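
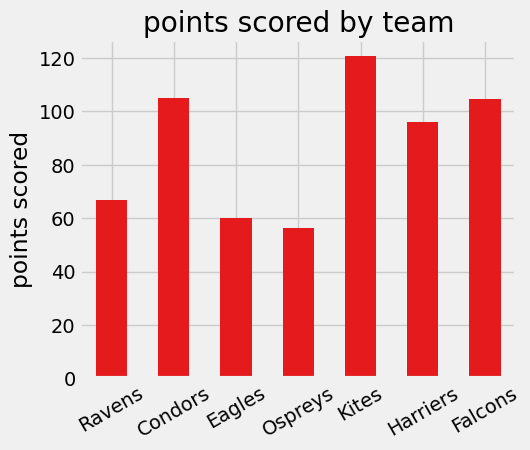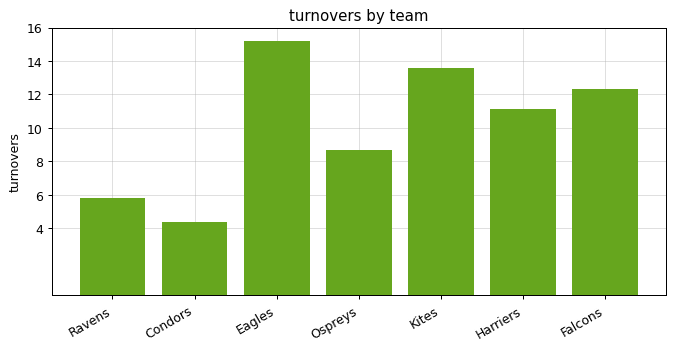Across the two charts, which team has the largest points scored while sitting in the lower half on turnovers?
Chart 2 median turnovers ≈ 12; below-median teams: Ravens, Condors, Ospreys. Among those, Condors has the highest points scored (≈ 100).

Condors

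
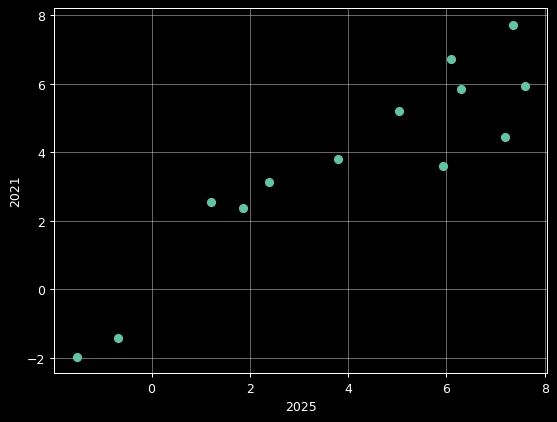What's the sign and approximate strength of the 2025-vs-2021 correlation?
positive, strong

Points are positively correlated; strong (|r| ≈ 0.9).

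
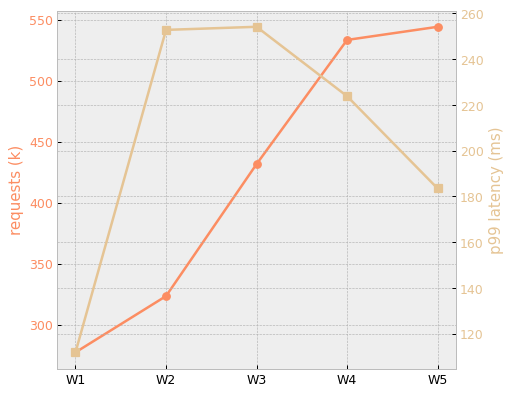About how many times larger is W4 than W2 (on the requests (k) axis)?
W4 ≈ 525, W2 ≈ 325; 525/325 ≈ 1.62.

≈ 1.62×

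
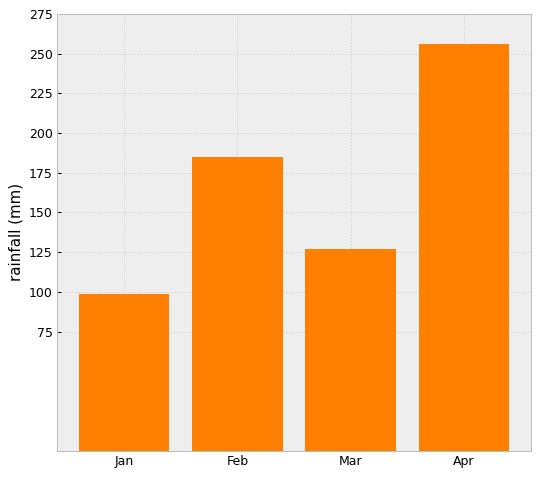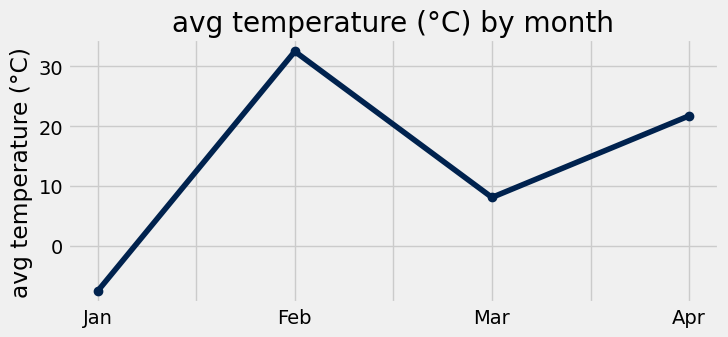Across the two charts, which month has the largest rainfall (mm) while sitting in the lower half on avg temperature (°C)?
Chart 2 median avg temperature (°C) ≈ 15; below-median months: Jan, Mar. Among those, Mar has the highest rainfall (mm) (≈ 125).

Mar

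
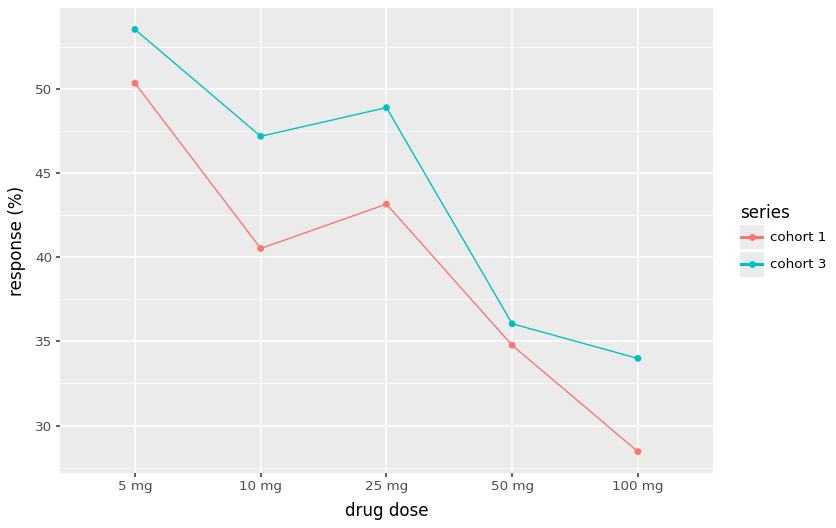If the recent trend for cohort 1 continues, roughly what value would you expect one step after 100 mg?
≈ 22.5

Last three: 45, 35, 30 → slope ≈ -7.5/step → next ≈ 22.5.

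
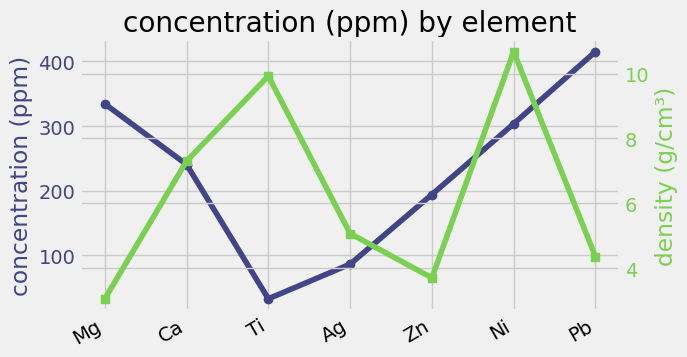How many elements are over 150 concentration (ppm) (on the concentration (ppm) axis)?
5

Above 150: Mg, Ca, Zn, Ni, Pb.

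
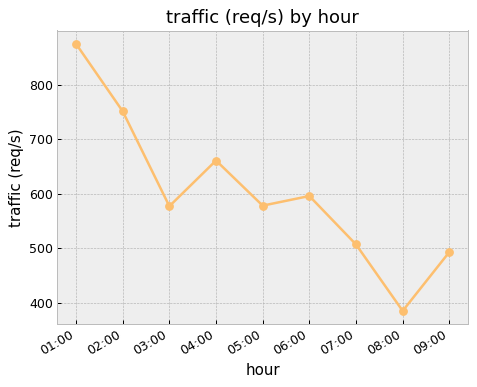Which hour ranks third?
Top 4: 01:00 ≈ 850, 02:00 ≈ 750, 04:00 ≈ 650, 06:00 ≈ 600.

04:00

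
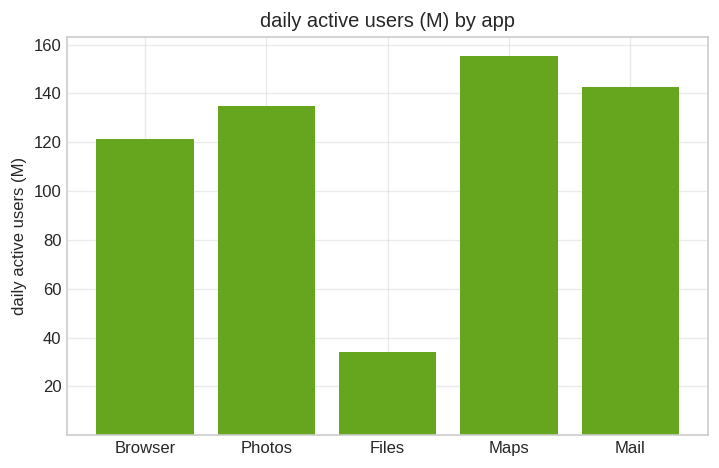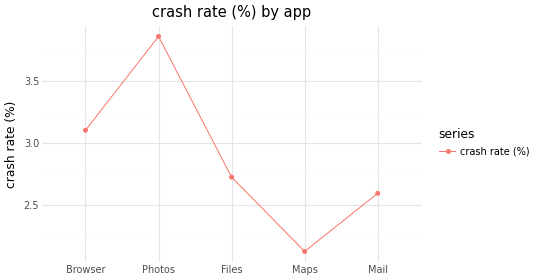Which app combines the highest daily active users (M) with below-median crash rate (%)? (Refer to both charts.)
Chart 2 median crash rate (%) ≈ 2.5; below-median apps: Maps, Mail. Among those, Maps has the highest daily active users (M) (≈ 160).

Maps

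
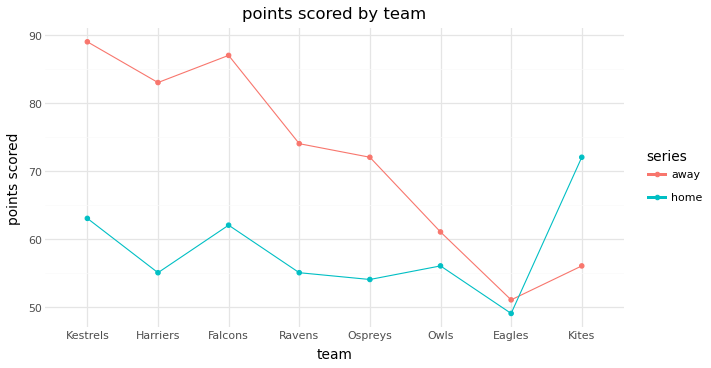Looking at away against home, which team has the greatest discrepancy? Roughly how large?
Harriers, ≈ 30

Harriers: away ≈ 85, home ≈ 55 → gap ≈ 30. Next-largest (Kestrels) is only ≈ 25.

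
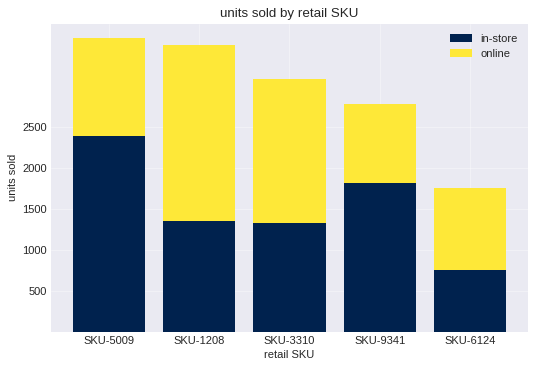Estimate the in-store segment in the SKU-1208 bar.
≈ 1500

in-store top ≈ 1500, bottom ≈ 0; segment ≈ 1500.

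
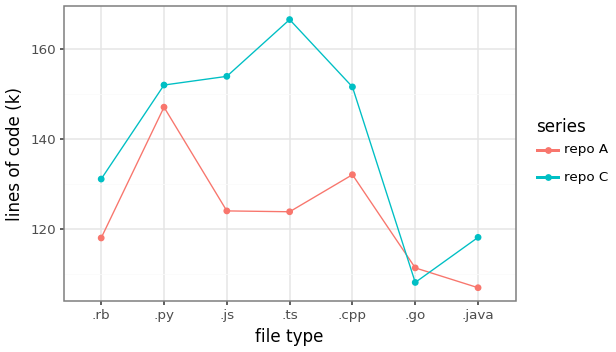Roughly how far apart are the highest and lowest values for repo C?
≈ 55

Max .ts ≈ 165, min .go ≈ 110; range ≈ 55.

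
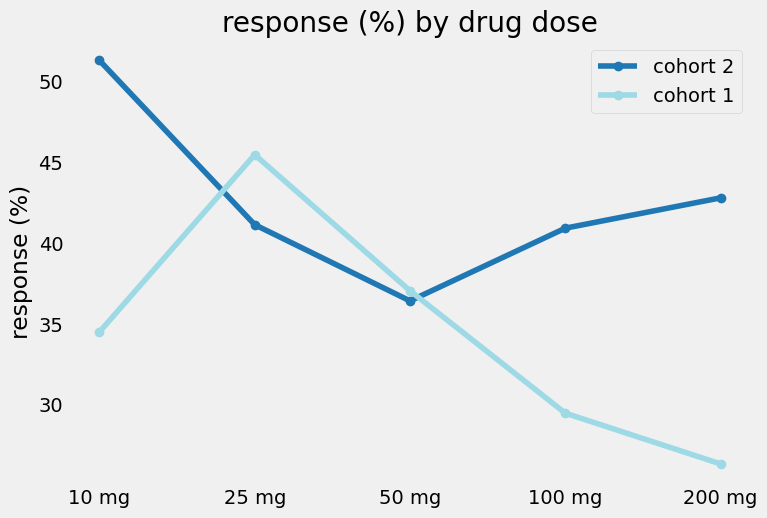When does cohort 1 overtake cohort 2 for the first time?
25 mg

10 mg: cohort 1 ≈ 35 vs cohort 2 ≈ 50 (not yet); 25 mg: cohort 1 ≈ 45 vs cohort 2 ≈ 40 (first crossover).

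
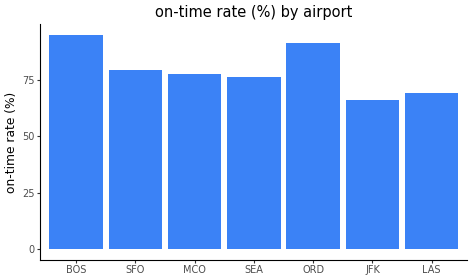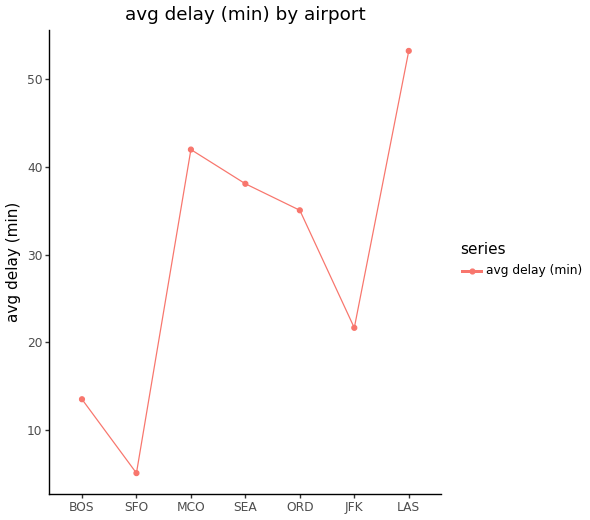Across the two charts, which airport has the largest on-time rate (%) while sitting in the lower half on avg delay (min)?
Chart 2 median avg delay (min) ≈ 35; below-median airports: BOS, SFO, JFK. Among those, BOS has the highest on-time rate (%) (≈ 90).

BOS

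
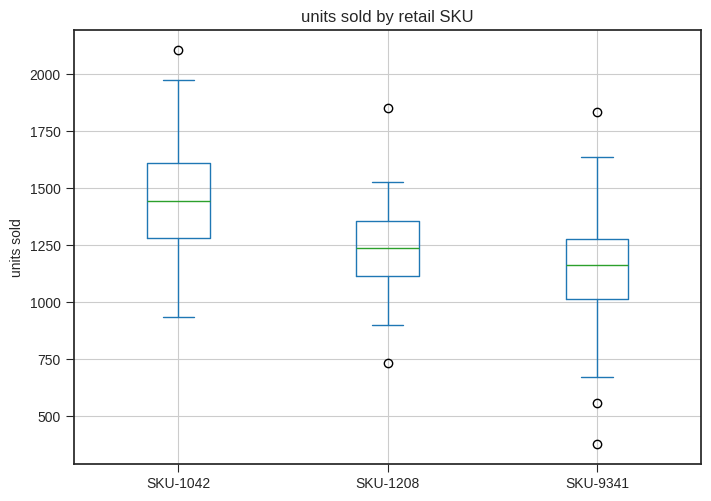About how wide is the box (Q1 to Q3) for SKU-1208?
≈ 225

Q3 ≈ 1350, Q1 ≈ 1125; IQR ≈ 225.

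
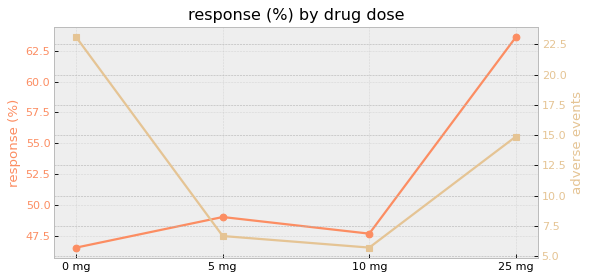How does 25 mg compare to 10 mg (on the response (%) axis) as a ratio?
≈ 1.33×

25 mg ≈ 64, 10 mg ≈ 48; 64/48 ≈ 1.33.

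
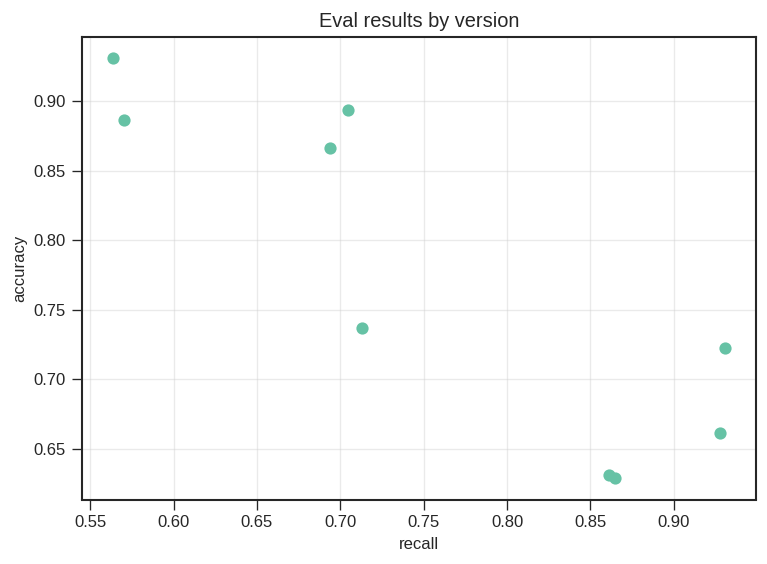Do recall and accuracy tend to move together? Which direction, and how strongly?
negative, strong

Points are negatively correlated; strong (|r| ≈ 0.9).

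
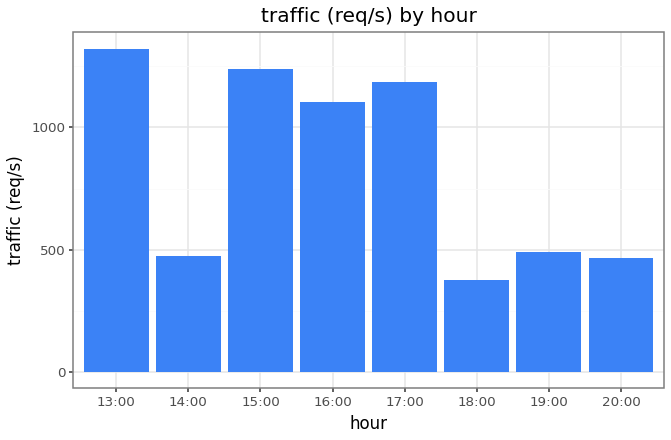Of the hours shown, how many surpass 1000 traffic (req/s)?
4

Above 1000: 13:00, 15:00, 16:00, 17:00.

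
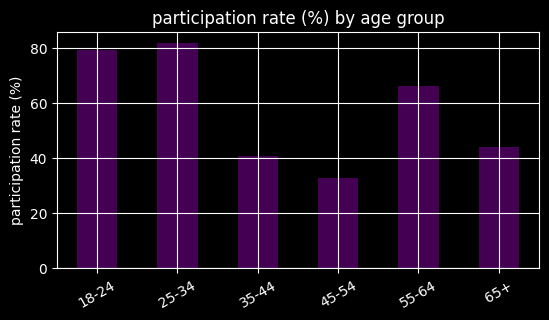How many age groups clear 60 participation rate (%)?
Above 60: 18-24, 25-34, 55-64.

3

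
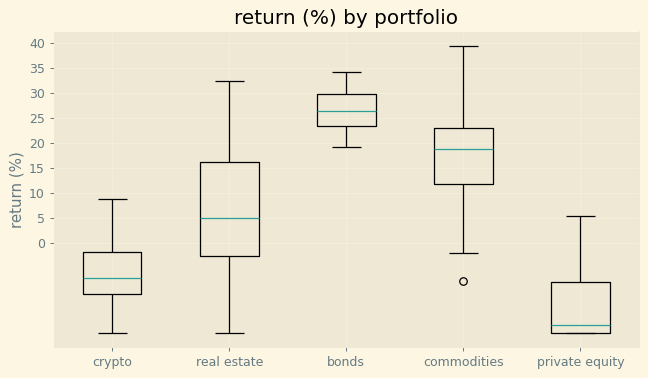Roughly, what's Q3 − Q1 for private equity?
≈ 10

Q3 ≈ -10, Q1 ≈ -20; IQR ≈ 10.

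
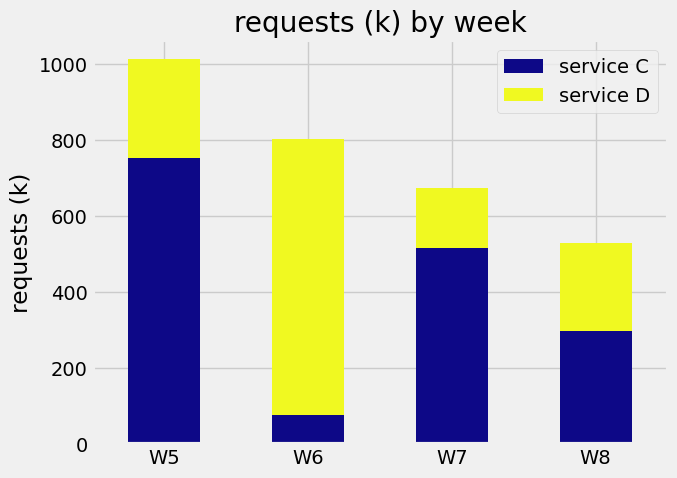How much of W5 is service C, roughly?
service C top ≈ 800, bottom ≈ 0; segment ≈ 800.

≈ 800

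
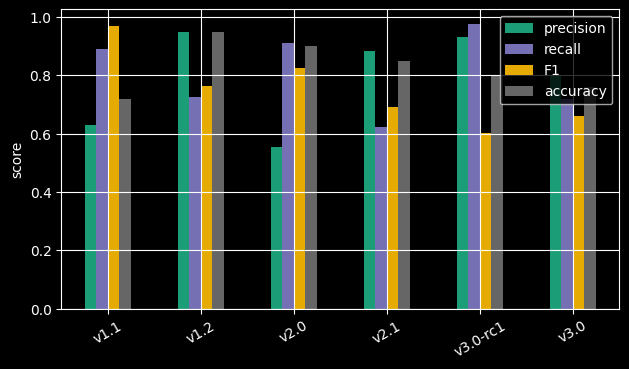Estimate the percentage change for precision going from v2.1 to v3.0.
≈ -11.1%

v2.1 ≈ 0.9, v3.0 ≈ 0.8; (0.8 − 0.9) / 0.9 ≈ -11.1%.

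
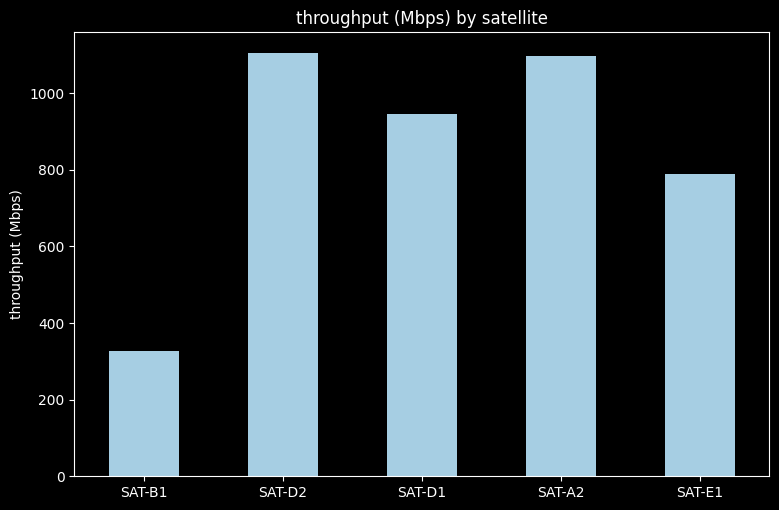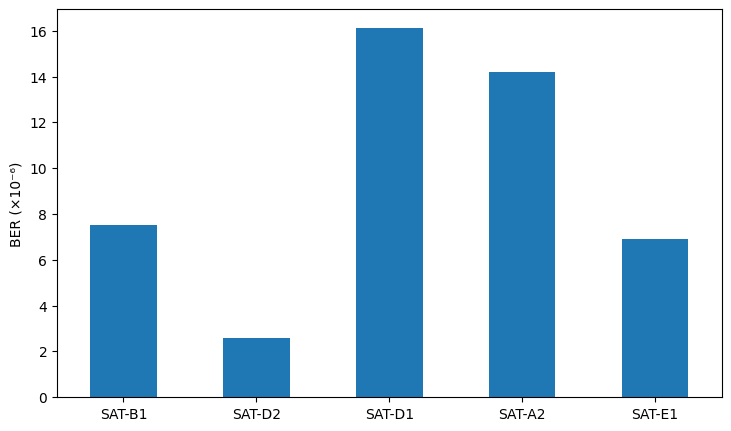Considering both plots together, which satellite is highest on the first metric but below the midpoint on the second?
Chart 2 median BER (×10⁻⁶) ≈ 8; below-median satellites: SAT-D2, SAT-E1. Among those, SAT-D2 has the highest throughput (Mbps) (≈ 1200).

SAT-D2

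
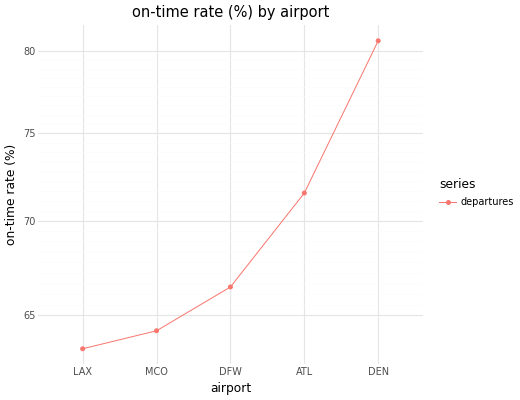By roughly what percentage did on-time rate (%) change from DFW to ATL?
≈ +9.1%

DFW ≈ 66, ATL ≈ 72; (72 − 66) / 66 ≈ +9.1%.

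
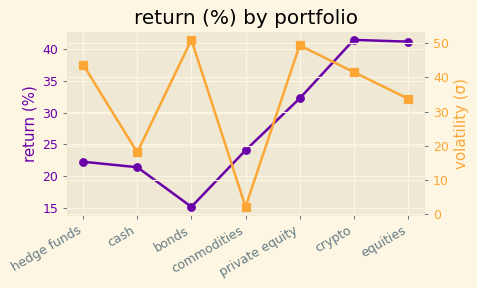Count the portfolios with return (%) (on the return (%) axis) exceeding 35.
Above 35: crypto, equities.

2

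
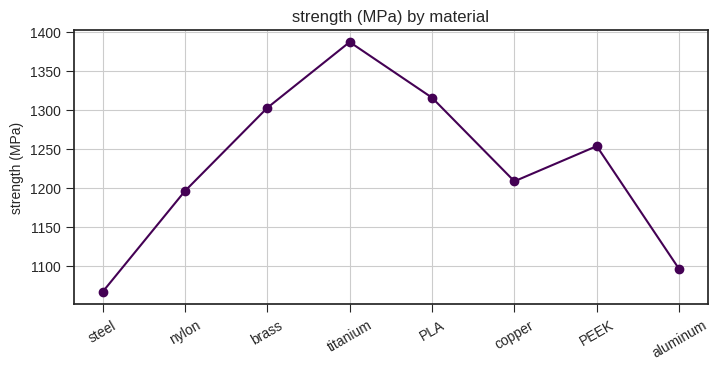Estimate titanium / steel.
titanium ≈ 1400, steel ≈ 1050; 1400/1050 ≈ 1.33.

≈ 1.33×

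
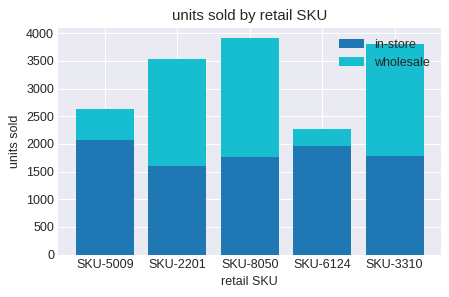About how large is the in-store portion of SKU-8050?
≈ 2000

in-store top ≈ 2000, bottom ≈ 0; segment ≈ 2000.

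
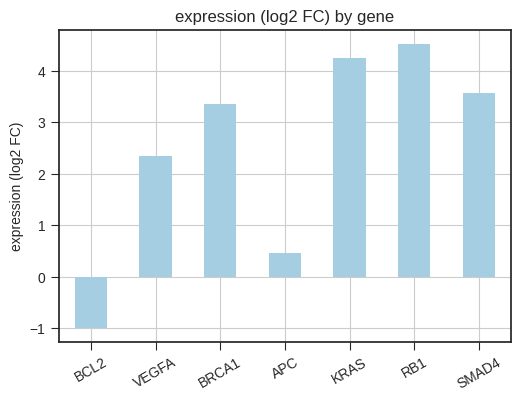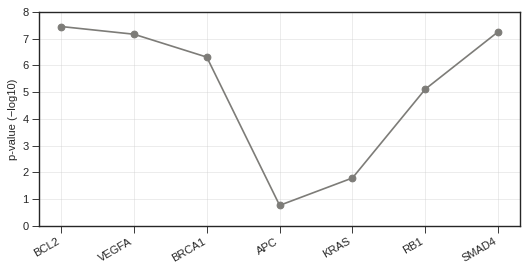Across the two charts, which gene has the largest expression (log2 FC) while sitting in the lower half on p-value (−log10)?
Chart 2 median p-value (−log10) ≈ 6; below-median genes: APC, KRAS, RB1. Among those, RB1 has the highest expression (log2 FC) (≈ 4.5).

RB1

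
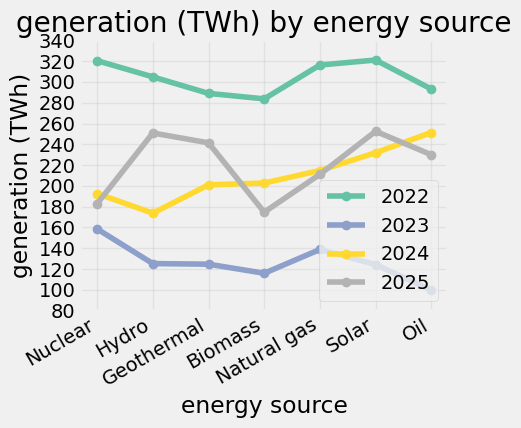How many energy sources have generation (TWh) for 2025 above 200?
5

Above 200: Hydro, Geothermal, Natural gas, Solar, Oil.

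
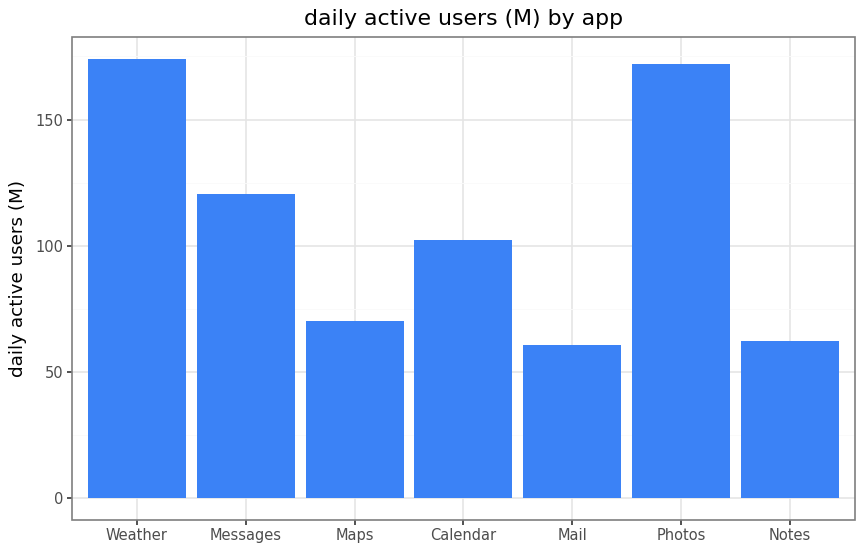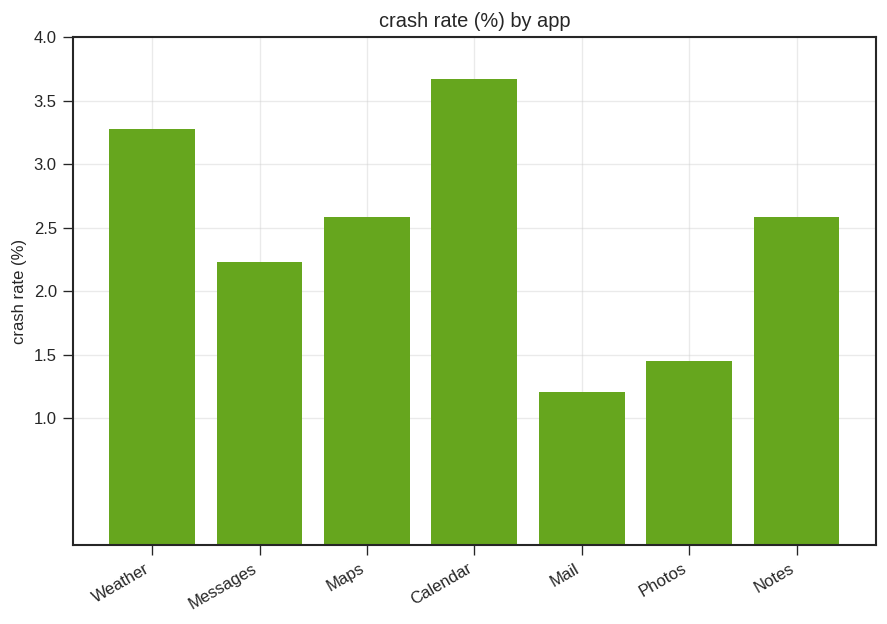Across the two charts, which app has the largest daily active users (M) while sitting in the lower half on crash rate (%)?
Chart 2 median crash rate (%) ≈ 2.5; below-median apps: Messages, Mail, Photos. Among those, Photos has the highest daily active users (M) (≈ 180).

Photos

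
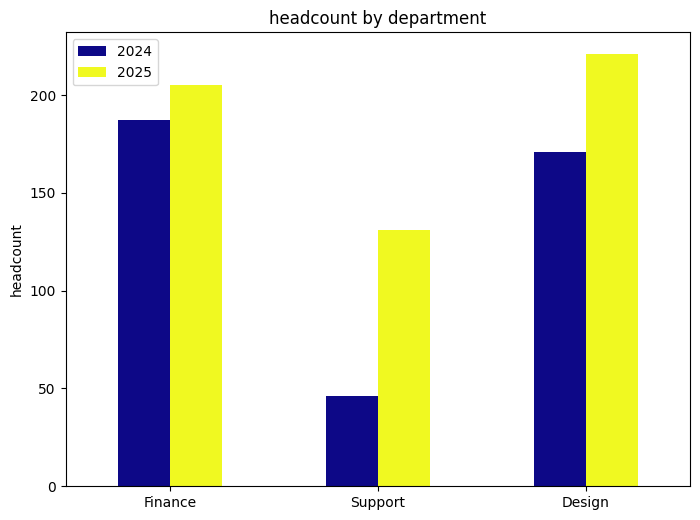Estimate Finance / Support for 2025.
≈ 1.43×

Finance ≈ 200, Support ≈ 140; 200/140 ≈ 1.43.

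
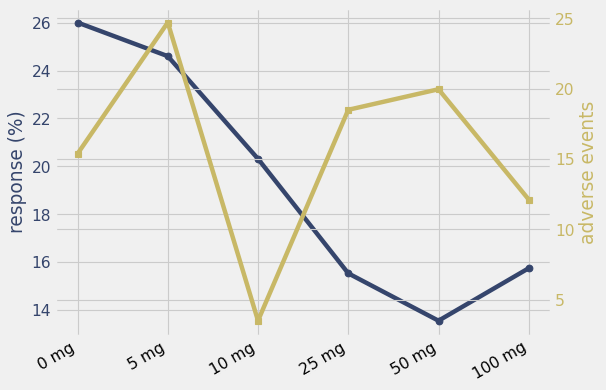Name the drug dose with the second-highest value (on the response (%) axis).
5 mg

Top 3 (on the response (%) axis): 0 mg ≈ 26, 5 mg ≈ 24, 10 mg ≈ 20.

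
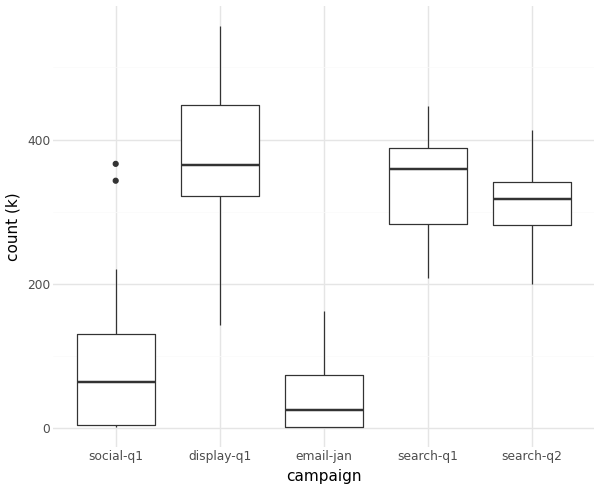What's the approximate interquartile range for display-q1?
≈ 150

Q3 ≈ 450, Q1 ≈ 300; IQR ≈ 150.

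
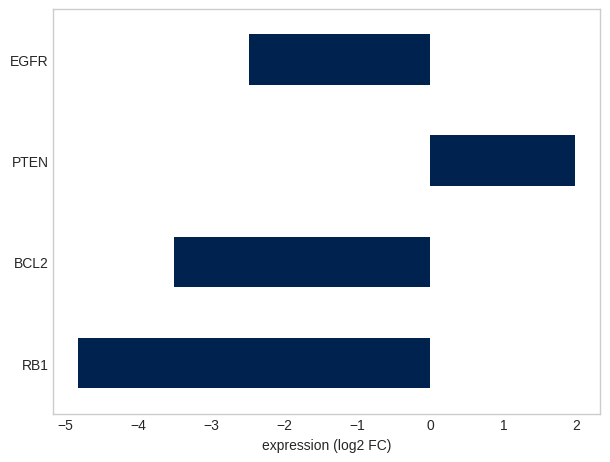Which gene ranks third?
Top 4: PTEN ≈ 2, EGFR ≈ -2, BCL2 ≈ -4, RB1 ≈ -5.

BCL2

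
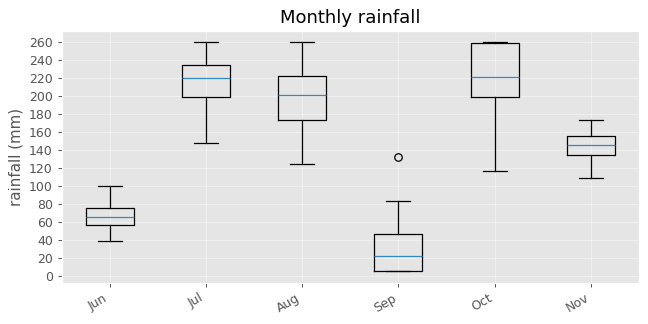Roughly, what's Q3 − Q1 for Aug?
Q3 ≈ 220, Q1 ≈ 180; IQR ≈ 40.

≈ 40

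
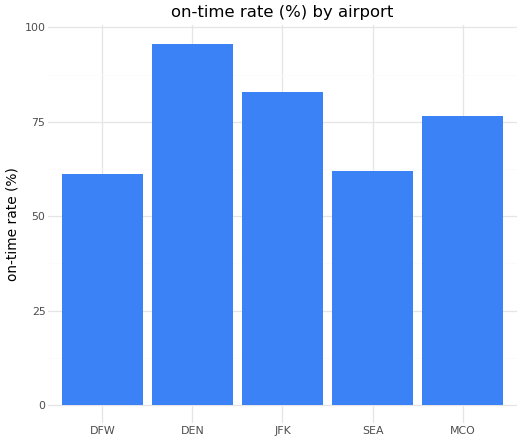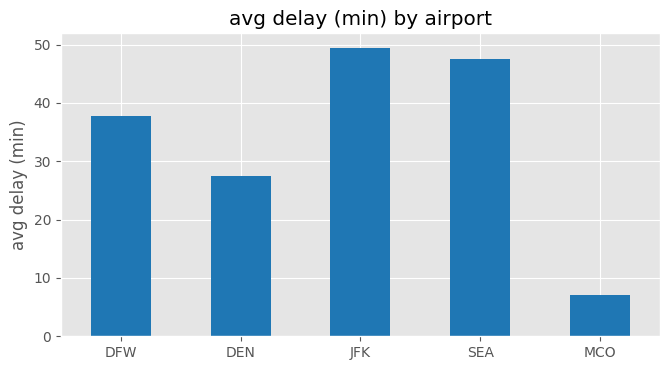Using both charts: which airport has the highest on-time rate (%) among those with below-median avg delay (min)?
Chart 2 median avg delay (min) ≈ 40; below-median airports: DEN, MCO. Among those, DEN has the highest on-time rate (%) (≈ 100).

DEN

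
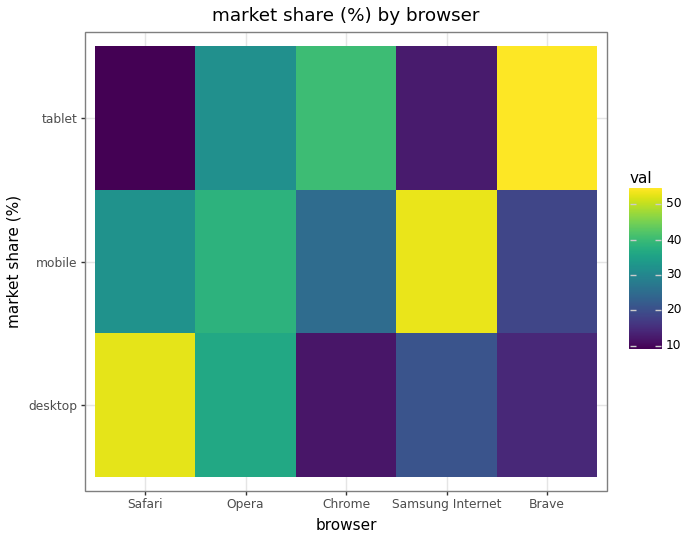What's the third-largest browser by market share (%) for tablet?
Top 4 for tablet: Brave ≈ 55, Chrome ≈ 40, Opera ≈ 30, Samsung Internet ≈ 10.

Opera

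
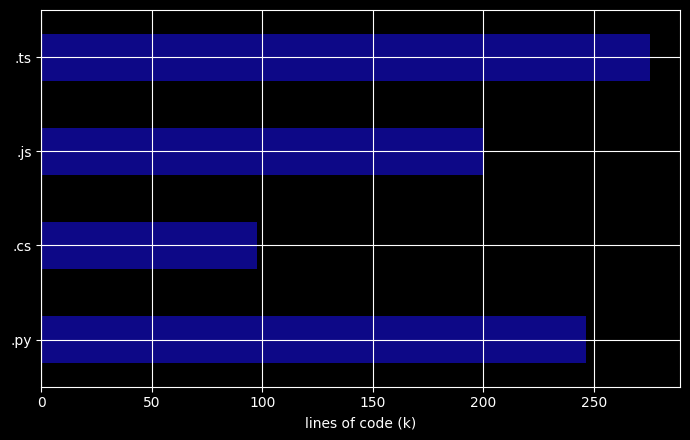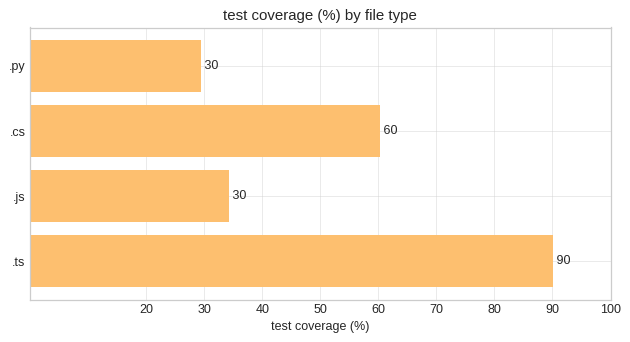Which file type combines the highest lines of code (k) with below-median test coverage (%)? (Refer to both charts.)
.py

Chart 2 median test coverage (%) ≈ 50; below-median file types: .py, .js. Among those, .py has the highest lines of code (k) (≈ 250).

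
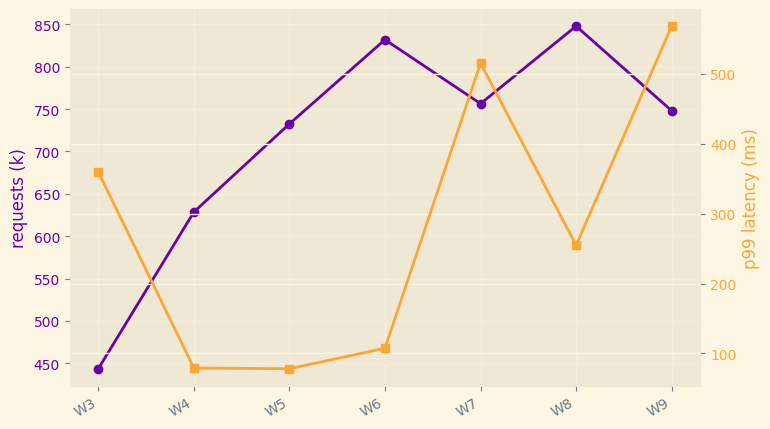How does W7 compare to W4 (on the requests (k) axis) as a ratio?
W7 ≈ 750, W4 ≈ 650; 750/650 ≈ 1.15.

≈ 1.15×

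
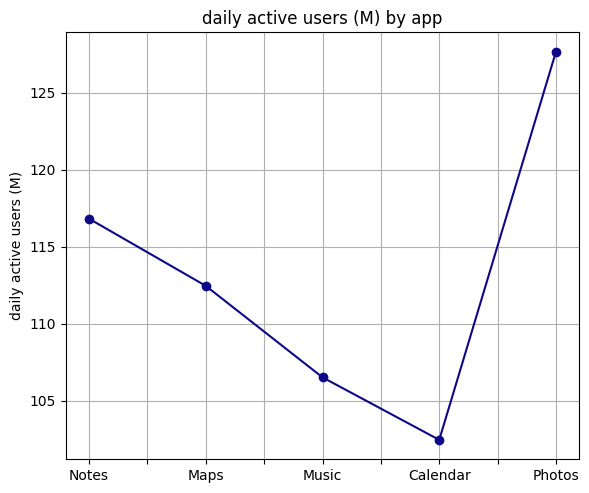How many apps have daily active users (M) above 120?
Above 120: Photos.

1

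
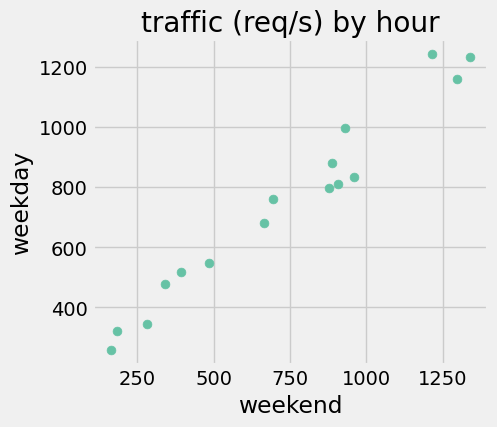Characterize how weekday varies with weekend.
positive, strong

Points are positively correlated; strong (|r| ≈ 1.0).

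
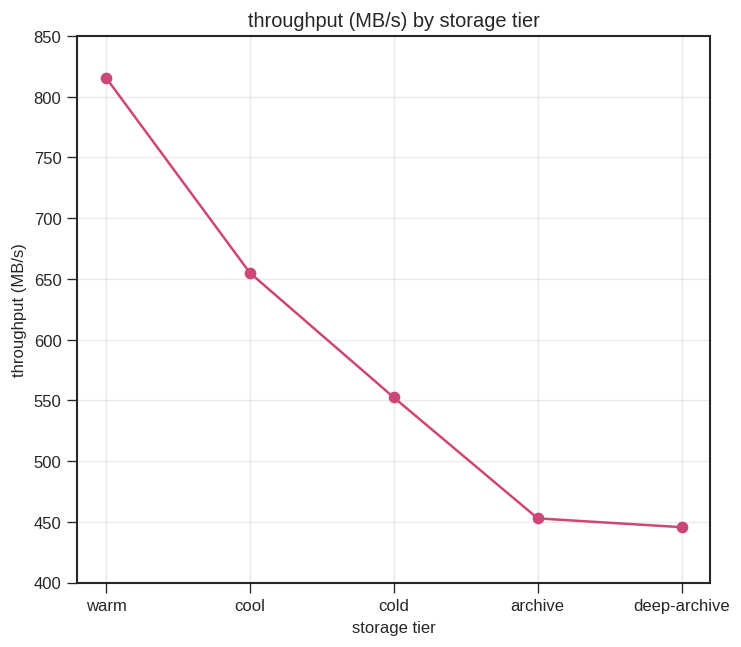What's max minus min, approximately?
≈ 350

Max warm ≈ 800, min deep-archive ≈ 450; range ≈ 350.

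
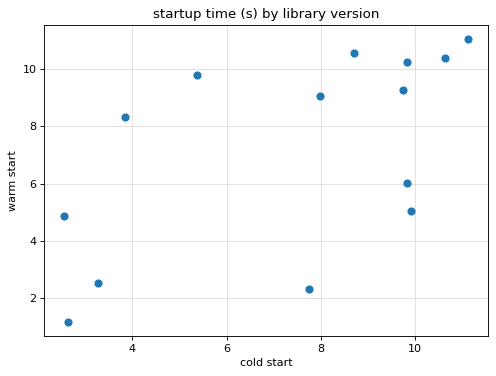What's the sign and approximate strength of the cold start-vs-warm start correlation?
positive, moderate

Points are positively correlated; moderate (|r| ≈ 0.6).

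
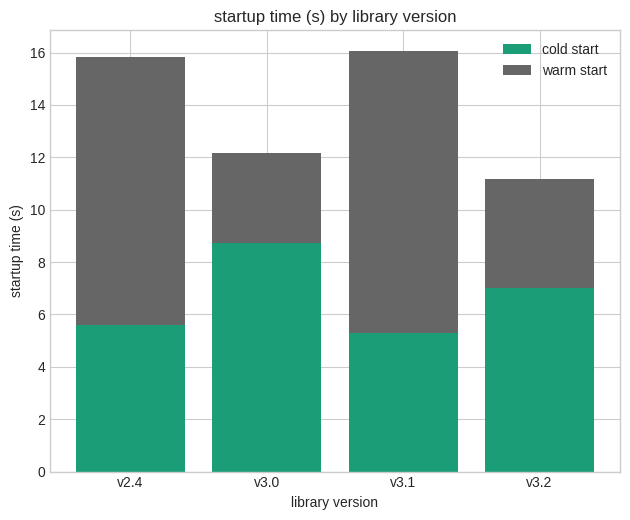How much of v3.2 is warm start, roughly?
≈ 4

warm start top ≈ 12, bottom ≈ 8; segment ≈ 4.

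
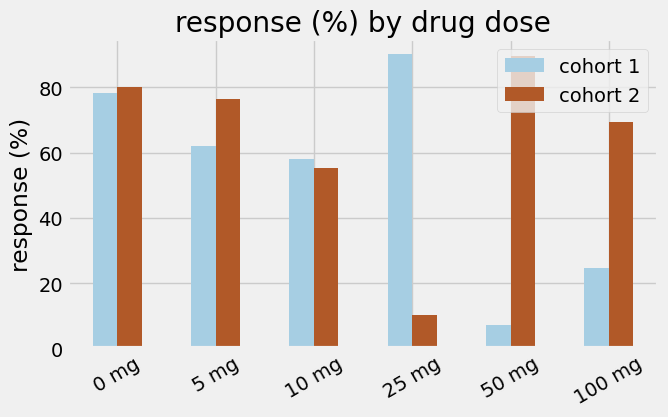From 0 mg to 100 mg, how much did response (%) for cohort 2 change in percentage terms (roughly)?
0 mg ≈ 80, 100 mg ≈ 70; (70 − 80) / 80 ≈ -12.5%.

≈ -12.5%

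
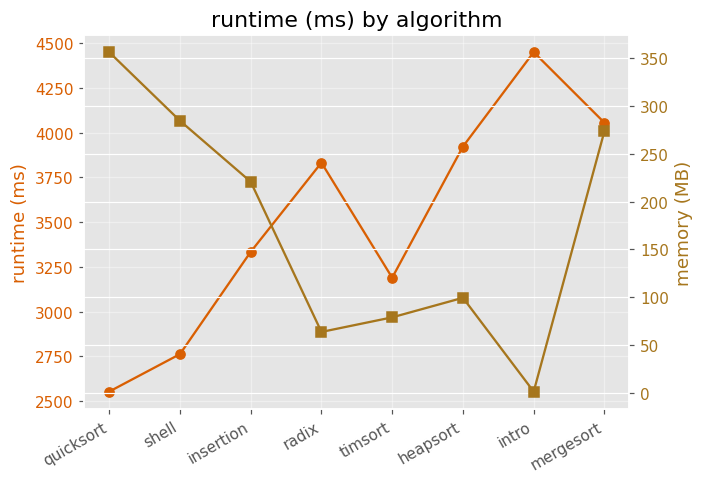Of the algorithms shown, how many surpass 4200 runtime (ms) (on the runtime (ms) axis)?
Above 4200: intro.

1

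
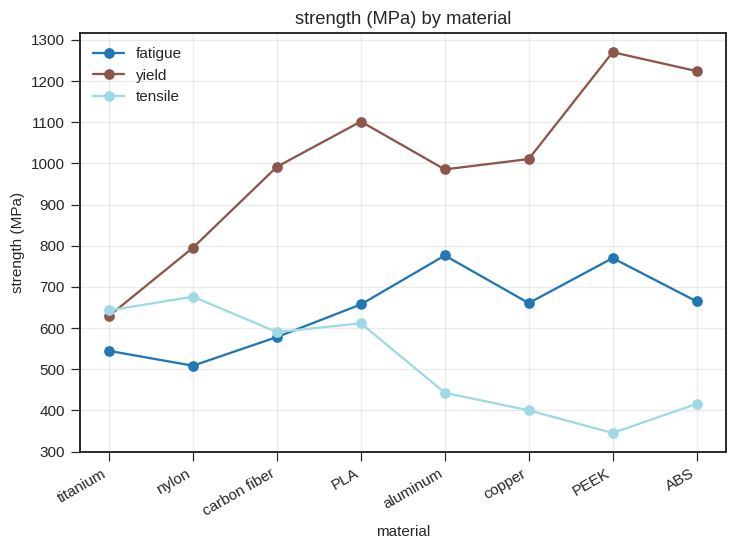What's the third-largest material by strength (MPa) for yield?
PLA

Top 4 for yield: PEEK ≈ 1300, ABS ≈ 1200, PLA ≈ 1100, copper ≈ 1000.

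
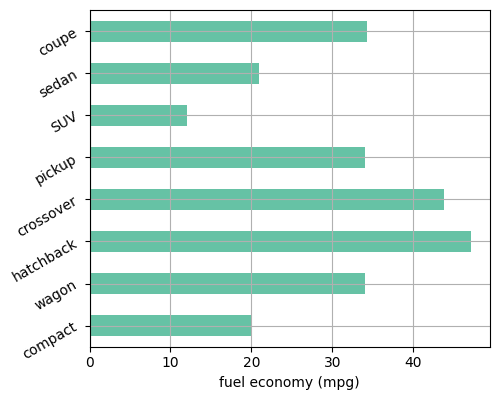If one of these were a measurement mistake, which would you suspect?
SUV ≈ 10; the rest sit between ≈ 20 and ≈ 45.

SUV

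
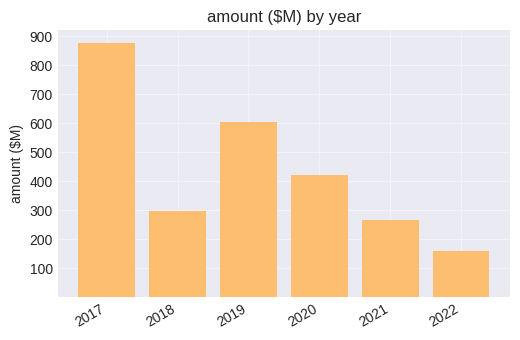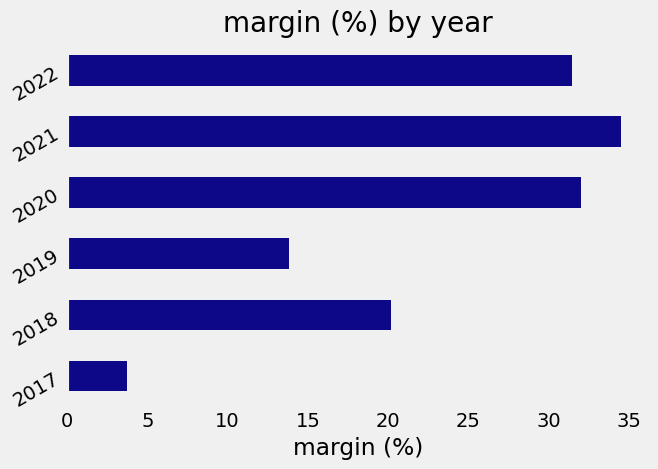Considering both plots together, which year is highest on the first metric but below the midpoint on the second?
2017

Chart 2 median margin (%) ≈ 25; below-median years: 2017, 2018, 2019. Among those, 2017 has the highest amount ($M) (≈ 900).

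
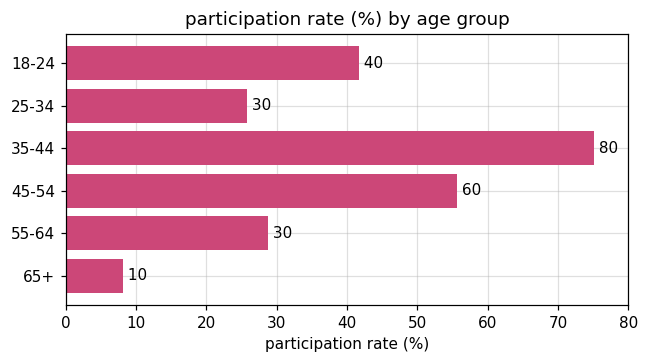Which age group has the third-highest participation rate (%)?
Top 4: 35-44 ≈ 80, 45-54 ≈ 60, 18-24 ≈ 40, 55-64 ≈ 30.

18-24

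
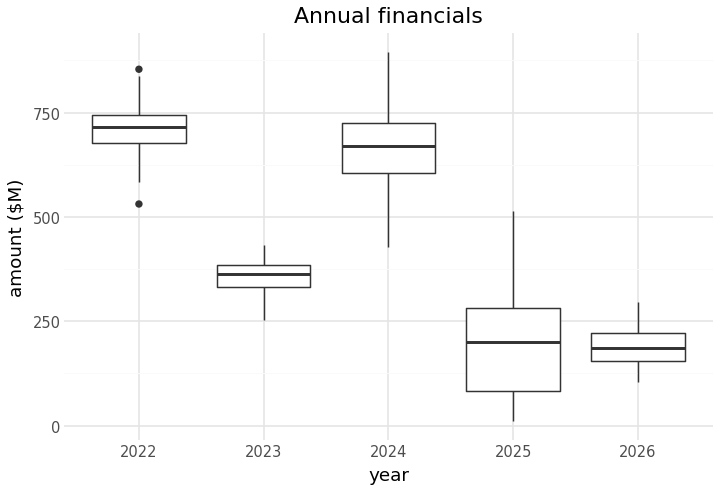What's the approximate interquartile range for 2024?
Q3 ≈ 700, Q1 ≈ 600; IQR ≈ 100.

≈ 100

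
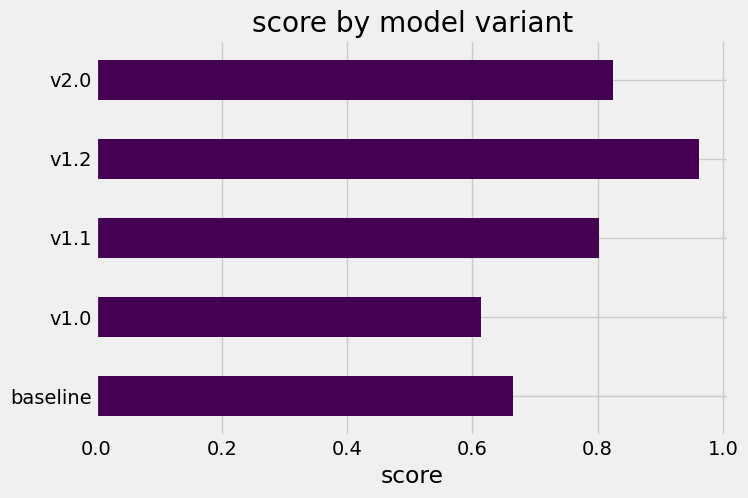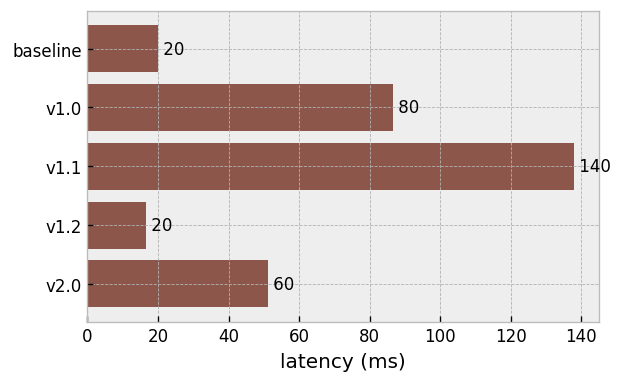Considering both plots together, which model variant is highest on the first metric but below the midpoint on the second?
v1.2

Chart 2 median latency (ms) ≈ 60; below-median model variants: baseline, v1.2. Among those, v1.2 has the highest score (≈ 1).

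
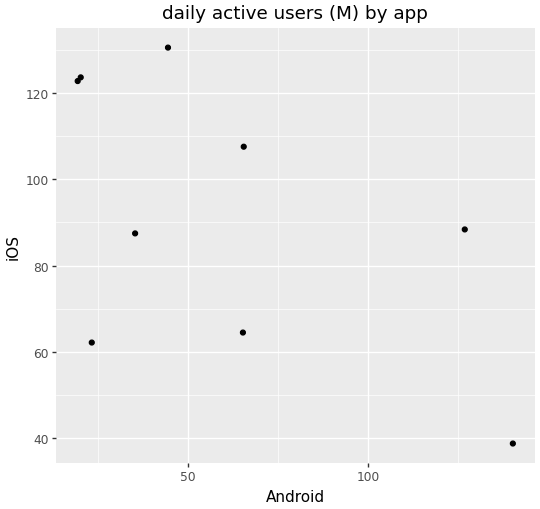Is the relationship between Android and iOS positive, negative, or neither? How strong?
negative, moderate

Points are negatively correlated; moderate (|r| ≈ 0.6).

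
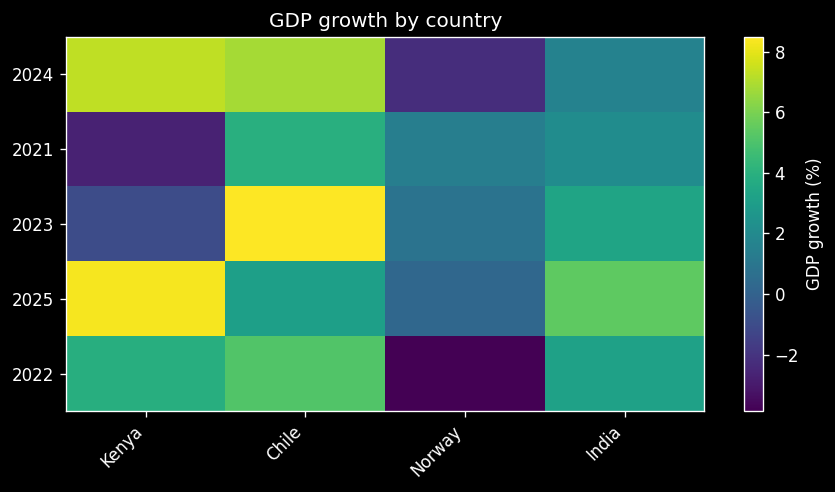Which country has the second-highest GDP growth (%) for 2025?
India

Top 3 for 2025: Kenya ≈ 8, India ≈ 6, Chile ≈ 4.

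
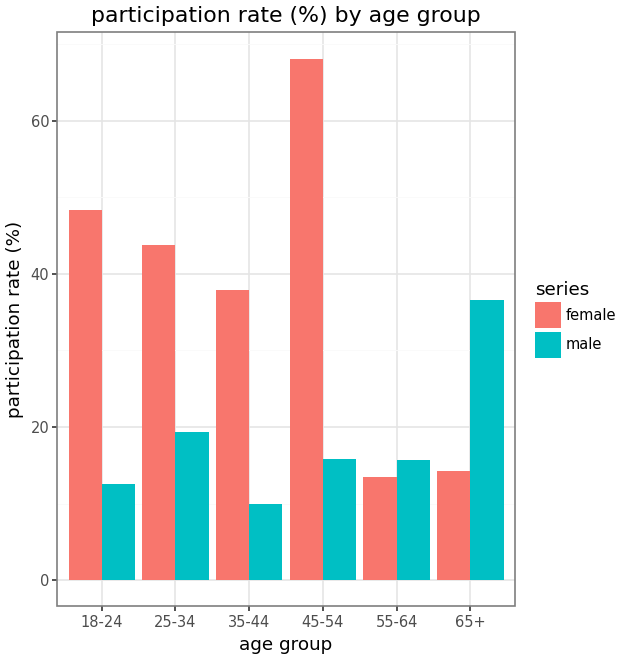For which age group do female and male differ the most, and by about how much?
45-54, ≈ 50 %

45-54: female ≈ 70, male ≈ 20 → gap ≈ 50. Next-largest (18-24) is only ≈ 40.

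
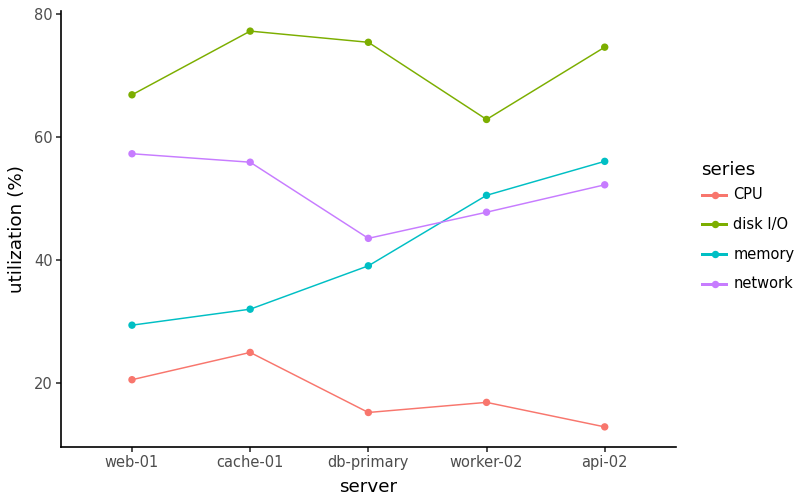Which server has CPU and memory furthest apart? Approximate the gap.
api-02: CPU ≈ 10, memory ≈ 60 → gap ≈ 50. Next-largest (worker-02) is only ≈ 30.

api-02, ≈ 50 %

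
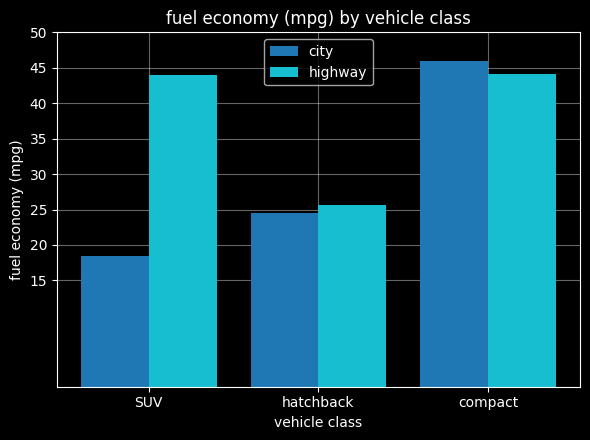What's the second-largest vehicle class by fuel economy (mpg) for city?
hatchback

Top 3 for city: compact ≈ 45, hatchback ≈ 25, SUV ≈ 20.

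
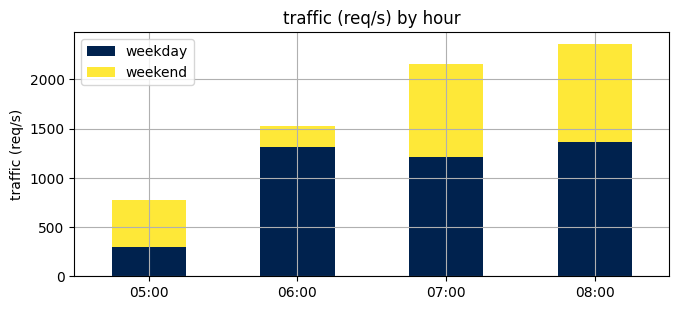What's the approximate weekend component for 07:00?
weekend top ≈ 2200, bottom ≈ 1200; segment ≈ 1000.

≈ 1000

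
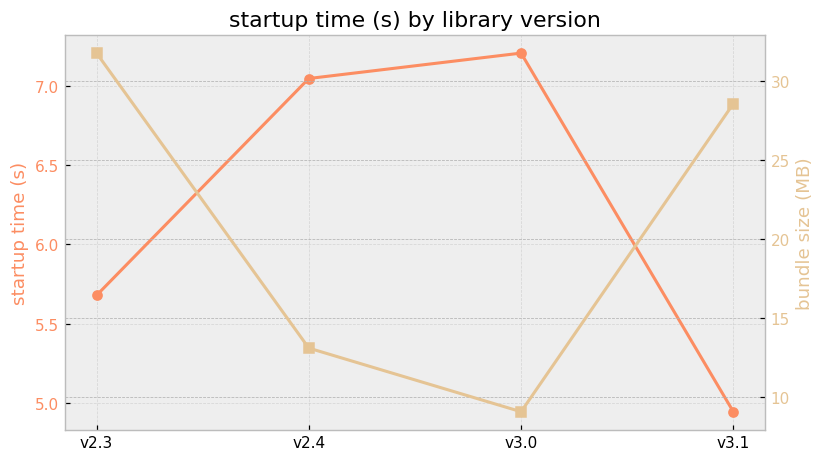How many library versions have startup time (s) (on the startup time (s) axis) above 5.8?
2

Above 5.8: v2.4, v3.0.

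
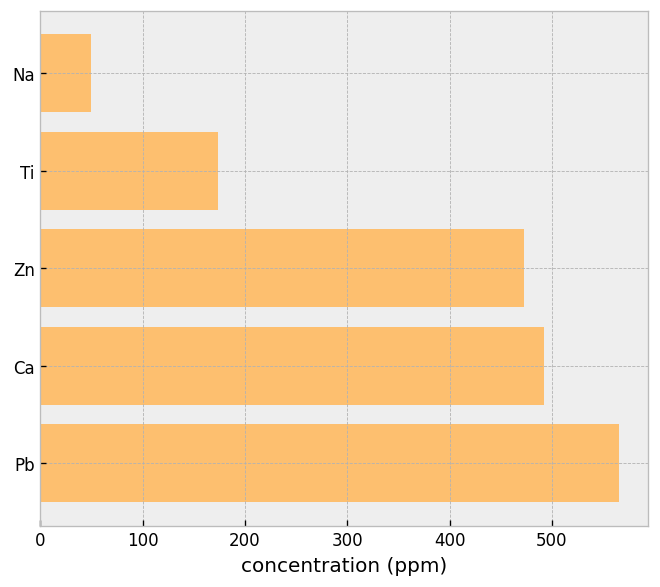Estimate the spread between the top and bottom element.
≈ 500

Max Pb ≈ 550, min Na ≈ 50; range ≈ 500.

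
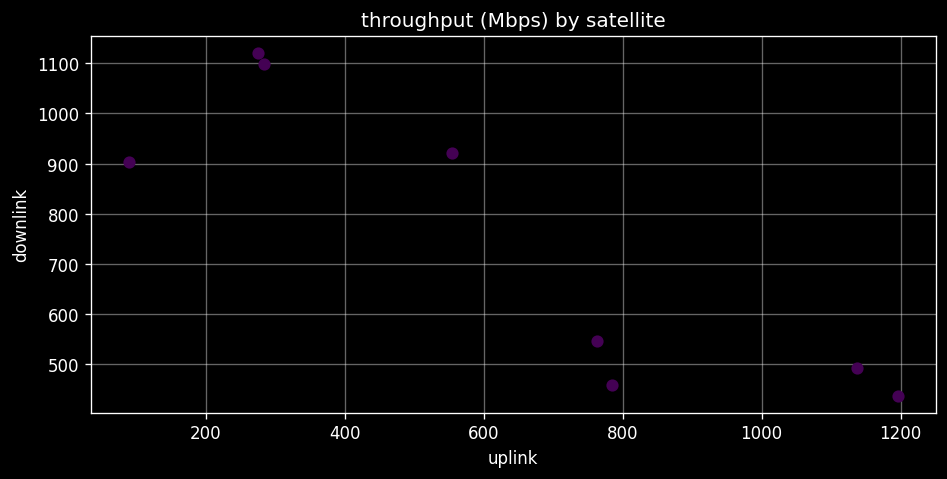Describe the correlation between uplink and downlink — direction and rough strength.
Points are negatively correlated; strong (|r| ≈ 0.9).

negative, strong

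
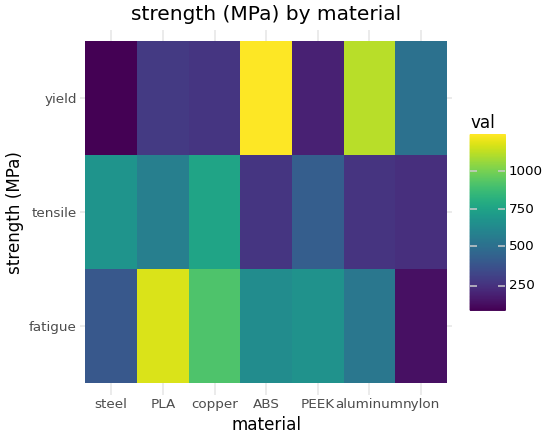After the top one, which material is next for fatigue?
copper

Top 3 for fatigue: PLA ≈ 1200, copper ≈ 900, PEEK ≈ 700.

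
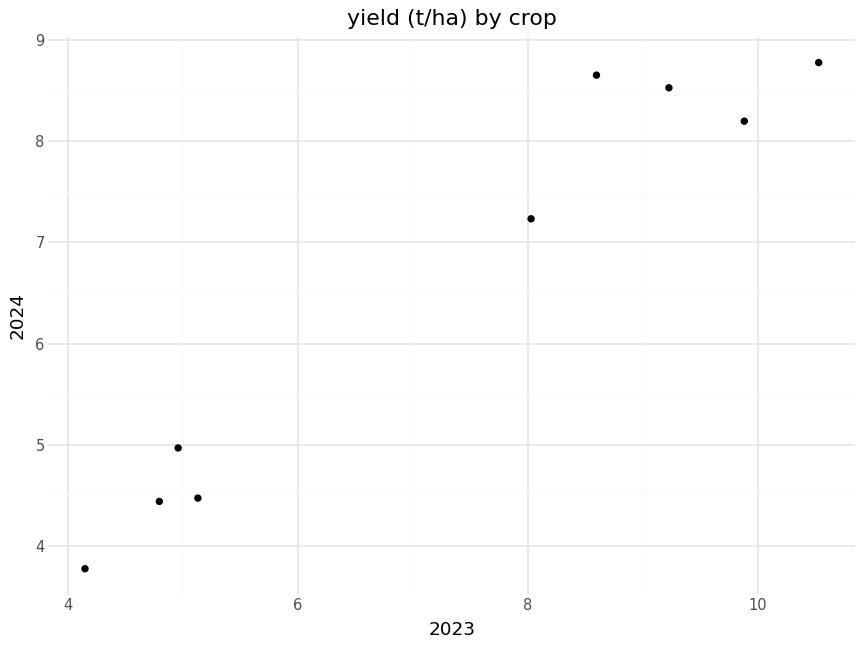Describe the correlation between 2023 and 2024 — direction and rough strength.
positive, strong

Points are positively correlated; strong (|r| ≈ 1.0).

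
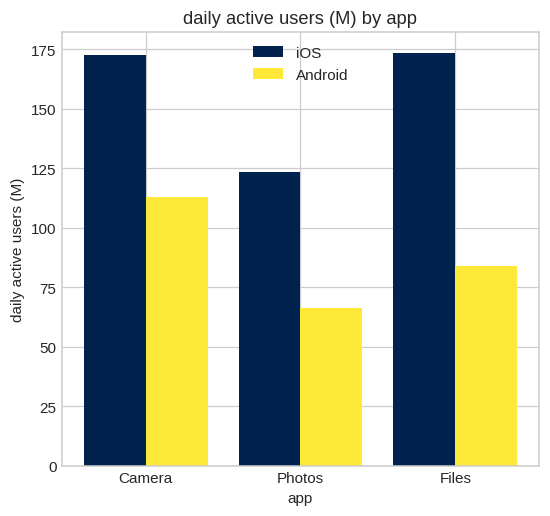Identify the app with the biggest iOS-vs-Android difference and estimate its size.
Files, ≈ 100 M

Files: iOS ≈ 180, Android ≈ 80 → gap ≈ 100. Next-largest (Camera) is only ≈ 60.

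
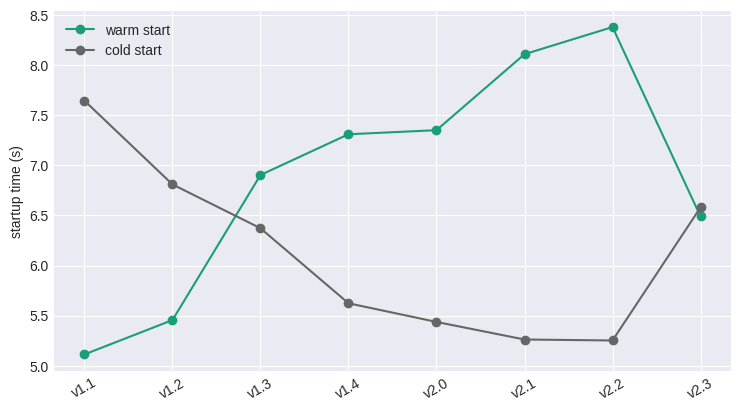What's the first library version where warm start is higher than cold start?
v1.3

v1.2: warm start ≈ 5.5 vs cold start ≈ 7.0 (not yet); v1.3: warm start ≈ 7.0 vs cold start ≈ 6.5 (first crossover).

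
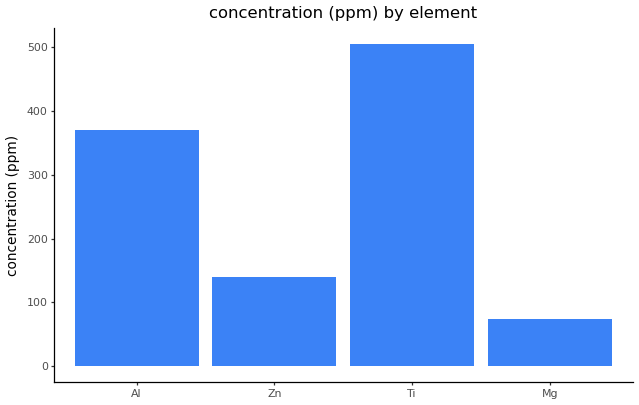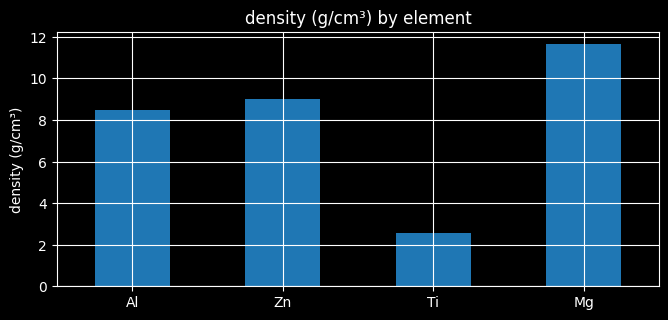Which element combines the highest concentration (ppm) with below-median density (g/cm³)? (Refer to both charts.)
Ti

Chart 2 median density (g/cm³) ≈ 8; below-median elements: Al, Ti. Among those, Ti has the highest concentration (ppm) (≈ 500).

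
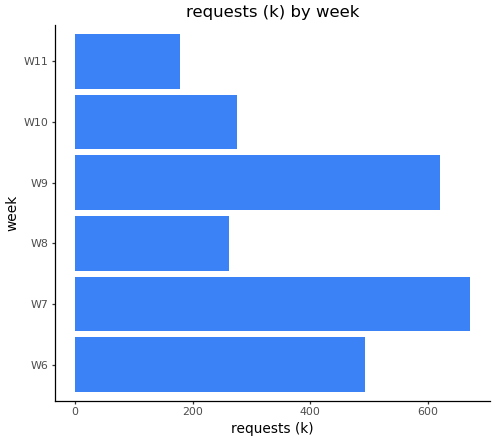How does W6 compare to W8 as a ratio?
W6 ≈ 500, W8 ≈ 300; 500/300 ≈ 1.67.

≈ 1.67×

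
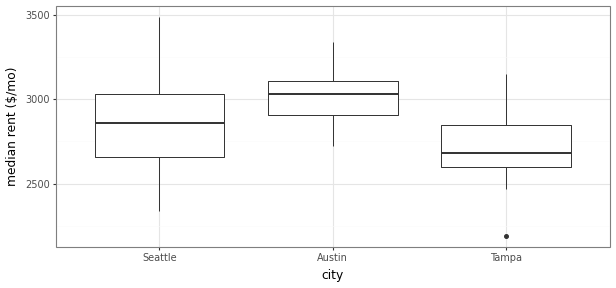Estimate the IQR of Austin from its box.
Q3 ≈ 3100, Q1 ≈ 2900; IQR ≈ 200.

≈ 200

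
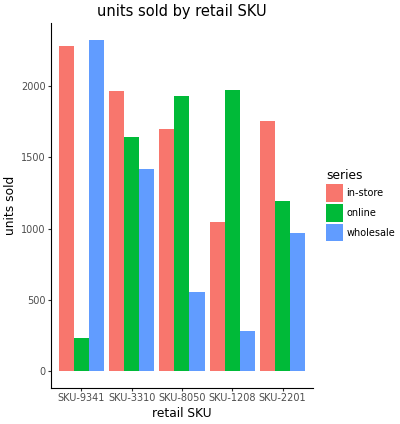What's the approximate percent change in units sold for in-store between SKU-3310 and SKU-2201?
≈ -10%

SKU-3310 ≈ 2000, SKU-2201 ≈ 1800; (1800 − 2000) / 2000 ≈ -10%.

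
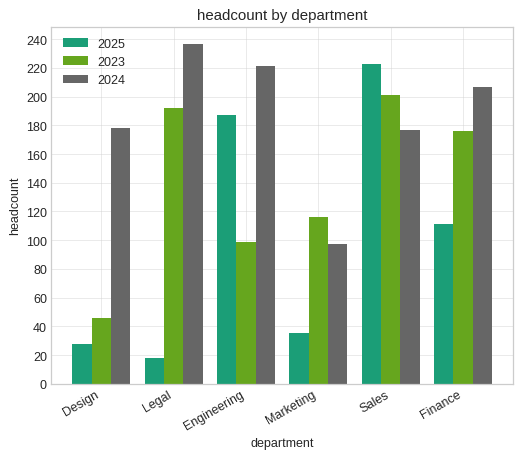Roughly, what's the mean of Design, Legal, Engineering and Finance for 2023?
(40 + 200 + 100 + 180) / 4 ≈ 130.

≈ 130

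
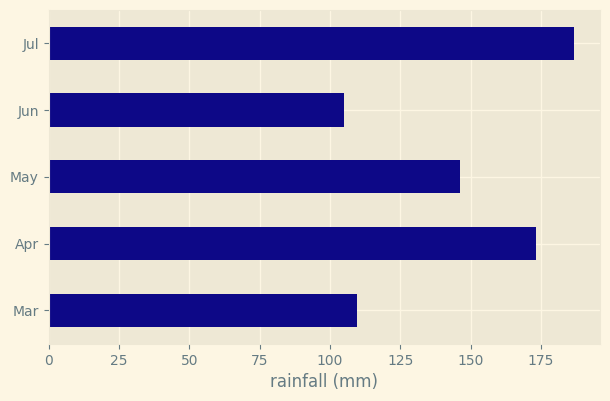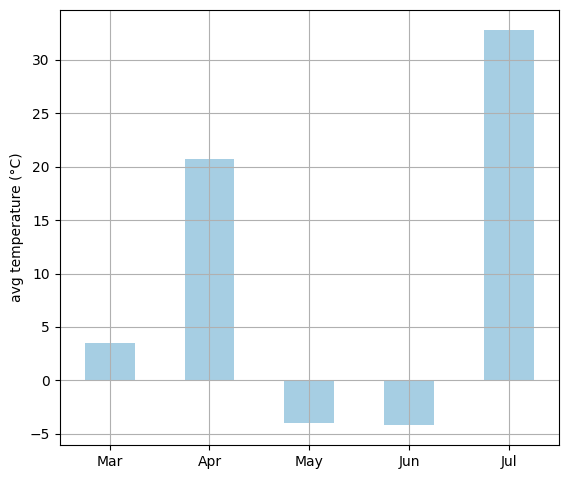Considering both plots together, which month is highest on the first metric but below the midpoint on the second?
Chart 2 median avg temperature (°C) ≈ 5; below-median months: May, Jun. Among those, May has the highest rainfall (mm) (≈ 140).

May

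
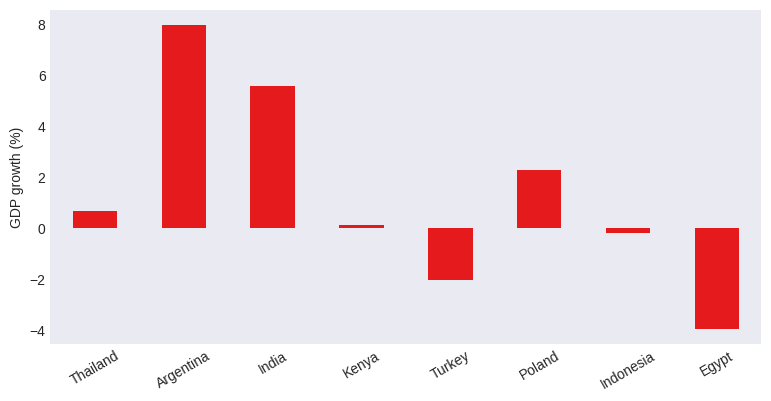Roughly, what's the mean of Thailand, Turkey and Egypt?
≈ -2

(1 + -2 + -4) / 3 ≈ -2.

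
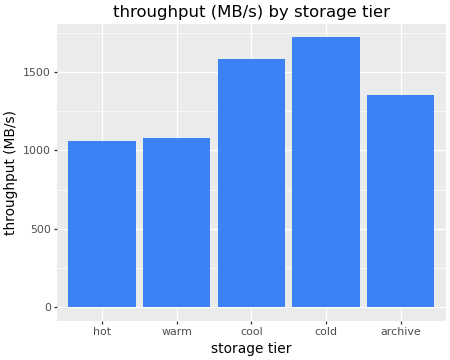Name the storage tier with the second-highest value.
Top 3: cold ≈ 1800, cool ≈ 1600, archive ≈ 1400.

cool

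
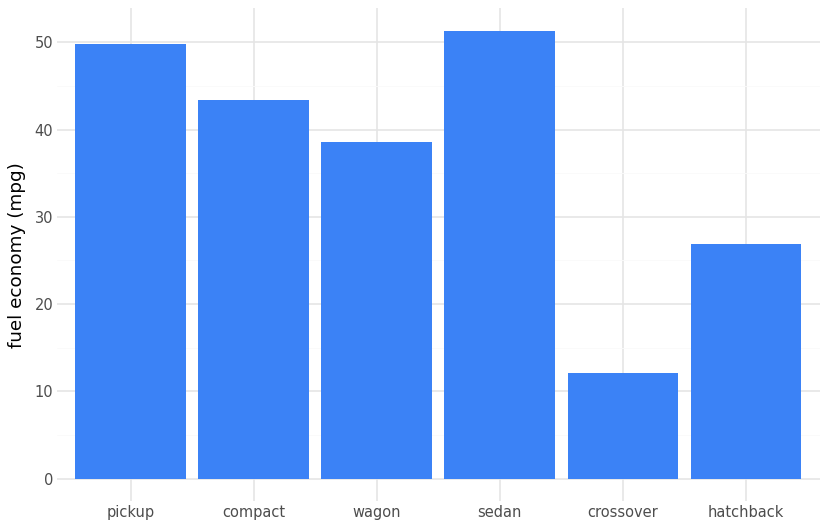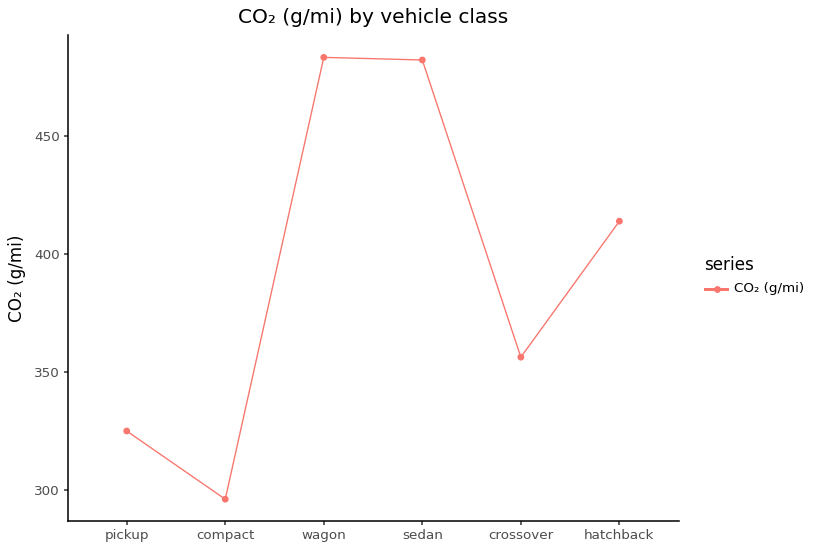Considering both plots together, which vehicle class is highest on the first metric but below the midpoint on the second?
Chart 2 median CO₂ (g/mi) ≈ 400; below-median vehicle classes: pickup, compact, crossover. Among those, pickup has the highest fuel economy (mpg) (≈ 50).

pickup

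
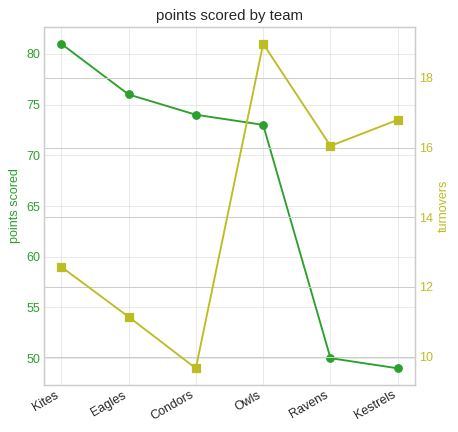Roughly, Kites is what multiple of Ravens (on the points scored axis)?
≈ 1.6×

Kites ≈ 80, Ravens ≈ 50; 80/50 ≈ 1.6.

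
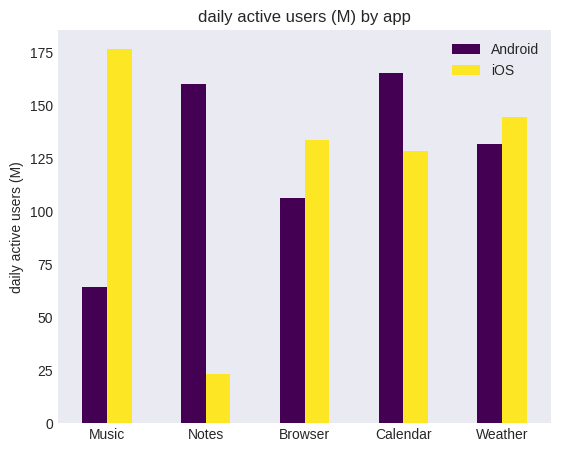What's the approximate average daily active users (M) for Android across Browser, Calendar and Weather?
(100 + 160 + 140) / 3 ≈ 133.

≈ 133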